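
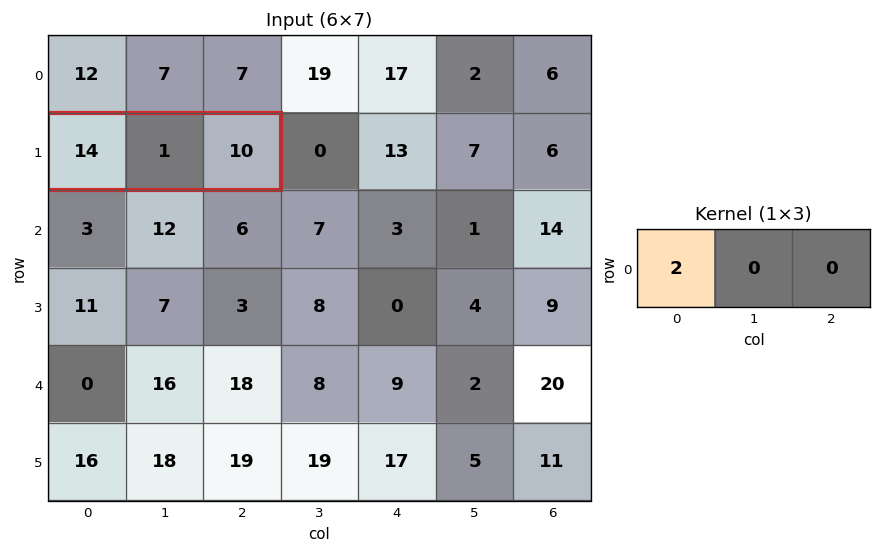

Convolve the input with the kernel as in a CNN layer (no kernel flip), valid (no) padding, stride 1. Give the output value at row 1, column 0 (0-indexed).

28

The receptive field on the input at this output position is [14 1 10]. Elementwise product with the kernel and sum: 14·2.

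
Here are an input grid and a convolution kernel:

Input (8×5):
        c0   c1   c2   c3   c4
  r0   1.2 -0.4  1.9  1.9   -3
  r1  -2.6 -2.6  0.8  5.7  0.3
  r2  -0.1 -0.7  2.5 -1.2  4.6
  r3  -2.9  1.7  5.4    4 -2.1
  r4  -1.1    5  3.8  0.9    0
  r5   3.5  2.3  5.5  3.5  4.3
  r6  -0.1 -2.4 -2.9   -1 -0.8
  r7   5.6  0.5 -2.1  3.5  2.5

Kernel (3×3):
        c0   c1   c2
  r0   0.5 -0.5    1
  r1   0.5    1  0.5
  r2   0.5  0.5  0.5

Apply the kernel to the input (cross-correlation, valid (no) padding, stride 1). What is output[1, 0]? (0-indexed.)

3.4

The receptive field on the input at this output position is [-2.6 -2.6 0.8 / -0.1 -0.7 2.5 / -2.9 1.7 5.4]. Elementwise product with the kernel and sum: -2.6·0.5 + -2.6·-0.5 + 0.8·1 + -0.1·0.5 + -0.7·1 + 2.5·0.5 + -2.9·0.5 + 1.7·0.5 + 5.4·0.5.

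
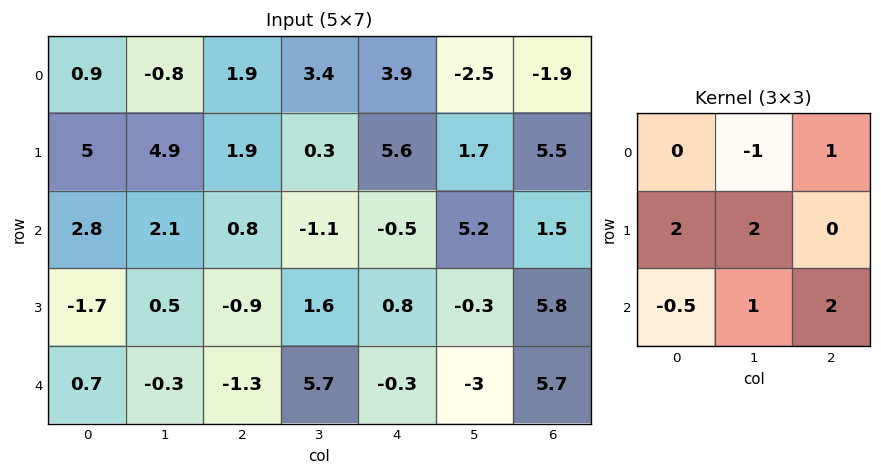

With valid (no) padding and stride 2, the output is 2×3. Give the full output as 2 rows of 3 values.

Output[0,0]: The receptive field on the input at this output position is [0.9 -0.8 1.9 / 5 4.9 1.9 / 2.8 2.1 0.8]. Elementwise product with the kernel and sum: -0.8·-1 + 1.9·1 + 5·2 + 4.9·2 + 2.8·-0.5 + 2.1·1 + 0.8·2.

24.8 2.4 23.65
-6.95 7.75 5.85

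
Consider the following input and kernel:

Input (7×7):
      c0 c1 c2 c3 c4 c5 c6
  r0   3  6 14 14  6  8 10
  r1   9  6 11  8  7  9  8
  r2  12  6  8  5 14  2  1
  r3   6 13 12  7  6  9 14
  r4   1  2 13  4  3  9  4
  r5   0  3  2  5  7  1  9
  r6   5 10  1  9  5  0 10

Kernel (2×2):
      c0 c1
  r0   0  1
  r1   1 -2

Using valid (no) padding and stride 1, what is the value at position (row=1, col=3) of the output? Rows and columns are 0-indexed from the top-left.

The receptive field on the input at this output position is [8 7 / 5 14]. Elementwise product with the kernel and sum: 7·1 + 5·1 + 14·-2.

-16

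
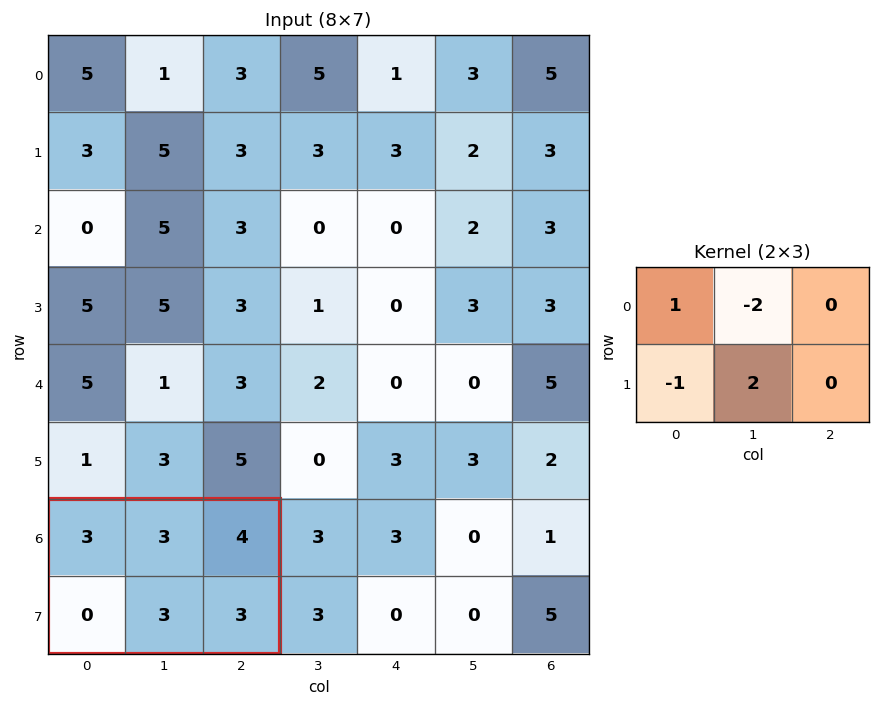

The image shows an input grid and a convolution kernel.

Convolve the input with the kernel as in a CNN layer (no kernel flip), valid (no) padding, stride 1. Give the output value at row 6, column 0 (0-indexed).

The receptive field on the input at this output position is [3 3 4 / 0 3 3]. Elementwise product with the kernel and sum: 3·1 + 3·-2 + 0·-1 + 3·2.

3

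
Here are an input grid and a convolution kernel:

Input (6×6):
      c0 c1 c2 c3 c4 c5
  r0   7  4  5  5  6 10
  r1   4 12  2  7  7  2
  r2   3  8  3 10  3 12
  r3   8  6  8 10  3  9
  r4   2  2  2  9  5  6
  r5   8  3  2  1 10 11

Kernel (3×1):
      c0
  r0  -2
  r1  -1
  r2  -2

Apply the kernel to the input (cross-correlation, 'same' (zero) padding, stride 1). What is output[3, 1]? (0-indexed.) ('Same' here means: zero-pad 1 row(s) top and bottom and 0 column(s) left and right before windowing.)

-26

The receptive field on the zero-padded input at this output position is [8 / 6 / 2]. Elementwise product with the kernel and sum: 8·-2 + 6·-1 + 2·-2.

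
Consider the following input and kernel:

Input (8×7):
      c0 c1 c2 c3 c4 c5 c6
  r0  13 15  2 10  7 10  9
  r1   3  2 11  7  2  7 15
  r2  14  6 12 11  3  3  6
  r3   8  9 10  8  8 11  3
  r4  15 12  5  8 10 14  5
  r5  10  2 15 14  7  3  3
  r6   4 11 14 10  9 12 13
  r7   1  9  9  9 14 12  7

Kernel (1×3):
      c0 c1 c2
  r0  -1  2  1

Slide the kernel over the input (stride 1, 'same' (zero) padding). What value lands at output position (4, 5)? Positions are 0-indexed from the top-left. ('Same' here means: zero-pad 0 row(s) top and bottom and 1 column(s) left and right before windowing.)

23

The receptive field on the zero-padded input at this output position is [10 14 5]. Elementwise product with the kernel and sum: 10·-1 + 14·2 + 5·1.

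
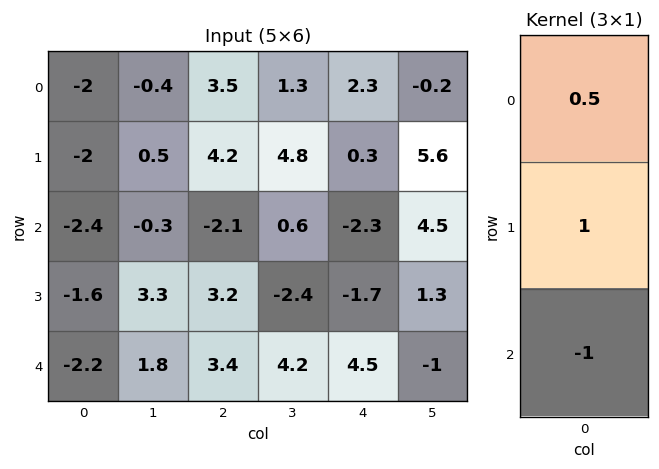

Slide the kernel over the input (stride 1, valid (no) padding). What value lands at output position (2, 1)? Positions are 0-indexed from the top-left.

The receptive field on the input at this output position is [-0.3 / 3.3 / 1.8]. Elementwise product with the kernel and sum: -0.3·0.5 + 3.3·1 + 1.8·-1.

1.35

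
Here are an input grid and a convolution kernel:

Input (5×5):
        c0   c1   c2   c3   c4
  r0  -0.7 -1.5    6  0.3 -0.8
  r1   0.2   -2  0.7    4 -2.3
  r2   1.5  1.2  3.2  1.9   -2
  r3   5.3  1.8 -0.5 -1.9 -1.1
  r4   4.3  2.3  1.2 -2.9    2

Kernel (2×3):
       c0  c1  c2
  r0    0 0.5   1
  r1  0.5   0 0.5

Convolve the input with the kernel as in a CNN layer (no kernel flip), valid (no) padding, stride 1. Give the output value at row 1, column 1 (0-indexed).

5.9

The receptive field on the input at this output position is [-2 0.7 4 / 1.2 3.2 1.9]. Elementwise product with the kernel and sum: 0.7·0.5 + 4·1 + 1.2·0.5 + 1.9·0.5.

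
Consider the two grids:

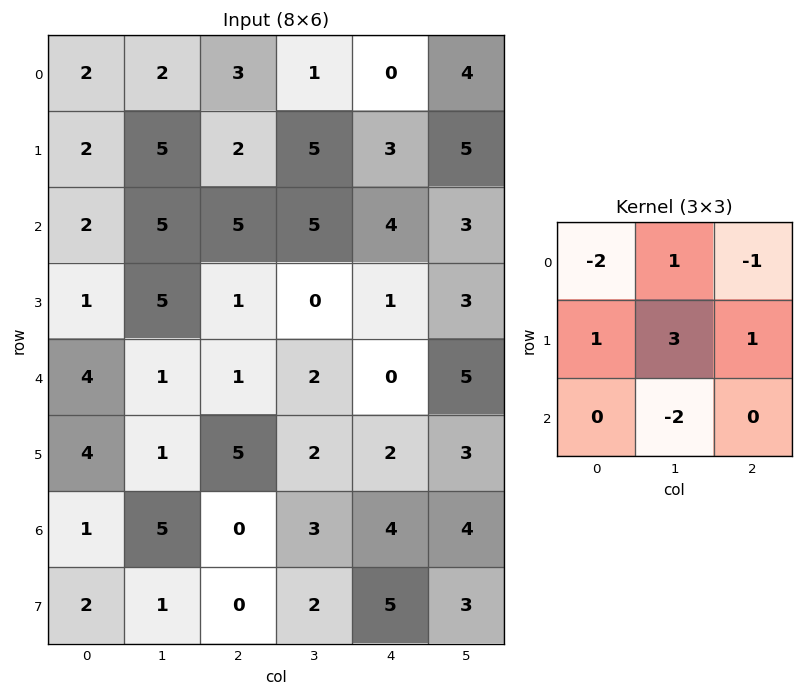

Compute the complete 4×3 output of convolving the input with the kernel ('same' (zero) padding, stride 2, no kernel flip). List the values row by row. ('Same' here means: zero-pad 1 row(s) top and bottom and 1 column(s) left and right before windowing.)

Output[0,0]: The receptive field on the zero-padded input at this output position is [0 0 0 / 0 2 2 / 0 2 5]. Elementwise product with the kernel and sum: 0·-2 + 0·1 + 0·-1 + 0·1 + 2·3 + 2·1 + 2·-2.

4 8 -1
6 10 6
1 -13 1
7 9 4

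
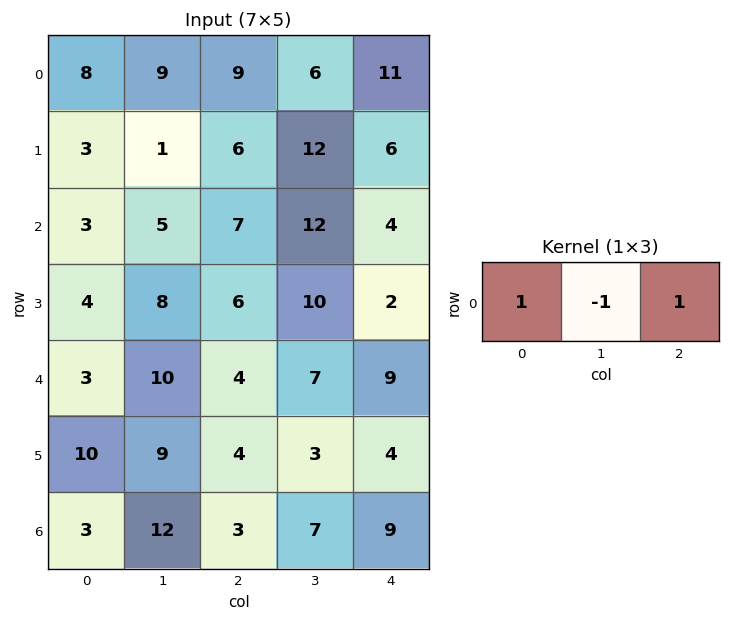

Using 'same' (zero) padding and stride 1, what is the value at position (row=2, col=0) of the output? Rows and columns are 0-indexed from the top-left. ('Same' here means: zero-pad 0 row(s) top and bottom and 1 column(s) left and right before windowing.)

The receptive field on the zero-padded input at this output position is [0 3 5]. Elementwise product with the kernel and sum: 0·1 + 3·-1 + 5·1.

2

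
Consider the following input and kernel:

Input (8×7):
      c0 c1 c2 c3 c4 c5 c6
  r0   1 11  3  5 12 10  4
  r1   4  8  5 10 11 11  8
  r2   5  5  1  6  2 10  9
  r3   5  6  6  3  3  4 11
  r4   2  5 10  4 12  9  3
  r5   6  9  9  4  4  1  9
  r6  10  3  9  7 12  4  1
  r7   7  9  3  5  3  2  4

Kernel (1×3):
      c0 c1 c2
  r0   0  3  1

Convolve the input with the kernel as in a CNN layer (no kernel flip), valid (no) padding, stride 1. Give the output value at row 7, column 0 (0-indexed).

30

The receptive field on the input at this output position is [7 9 3]. Elementwise product with the kernel and sum: 9·3 + 3·1.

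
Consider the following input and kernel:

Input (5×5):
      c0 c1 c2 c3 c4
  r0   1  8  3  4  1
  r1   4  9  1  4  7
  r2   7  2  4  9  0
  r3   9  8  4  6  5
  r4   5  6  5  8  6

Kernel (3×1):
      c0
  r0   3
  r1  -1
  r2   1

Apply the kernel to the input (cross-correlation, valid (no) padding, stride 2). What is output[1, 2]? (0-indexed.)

The receptive field on the input at this output position is [0 / 5 / 6]. Elementwise product with the kernel and sum: 0·3 + 5·-1 + 6·1.

1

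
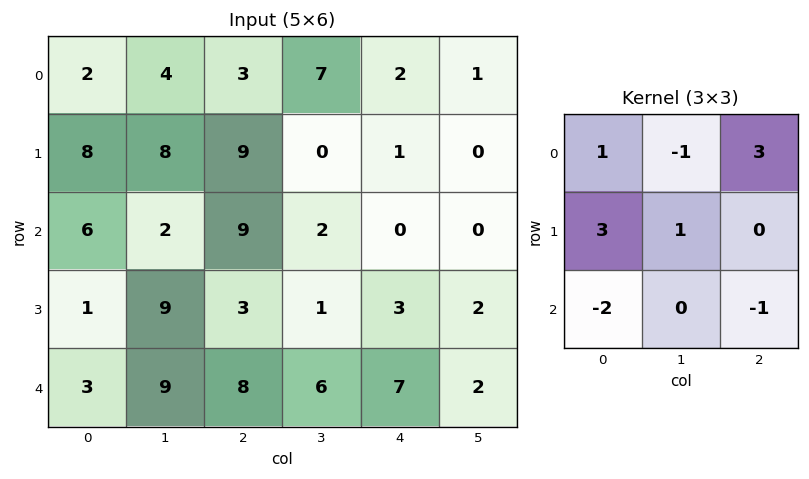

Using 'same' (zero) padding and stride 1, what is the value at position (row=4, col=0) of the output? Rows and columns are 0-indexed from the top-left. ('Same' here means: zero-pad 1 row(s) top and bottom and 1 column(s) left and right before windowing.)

The receptive field on the zero-padded input at this output position is [0 1 9 / 0 3 9 / 0 0 0]. Elementwise product with the kernel and sum: 0·1 + 1·-1 + 9·3 + 0·3 + 3·1 + 0·-2 + 0·-1.

29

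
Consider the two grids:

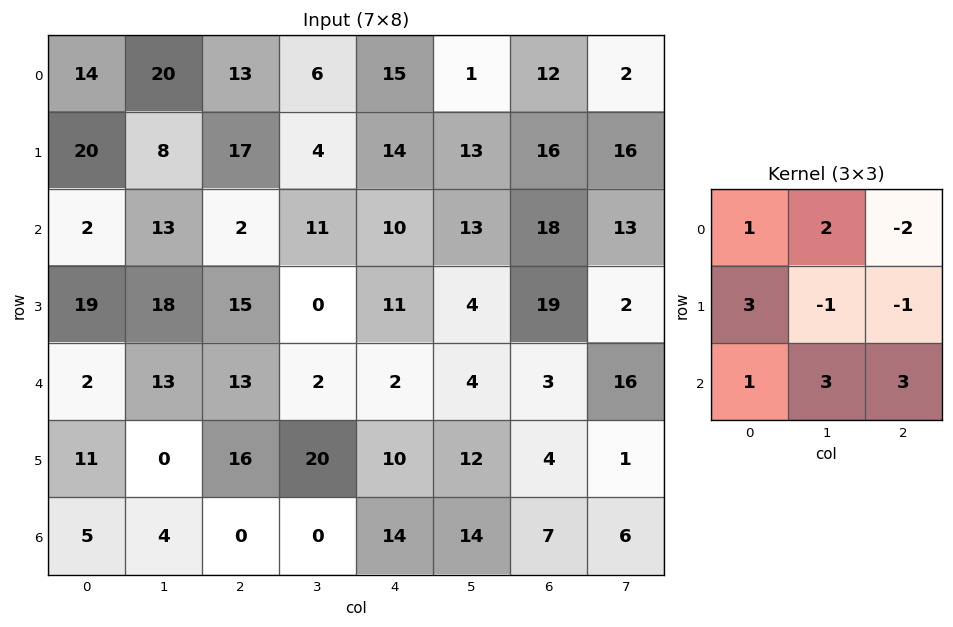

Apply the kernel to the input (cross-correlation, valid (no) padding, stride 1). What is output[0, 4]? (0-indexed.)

109

The receptive field on the input at this output position is [15 1 12 / 14 13 16 / 10 13 18]. Elementwise product with the kernel and sum: 15·1 + 1·2 + 12·-2 + 14·3 + 13·-1 + 16·-1 + 10·1 + 13·3 + 18·3.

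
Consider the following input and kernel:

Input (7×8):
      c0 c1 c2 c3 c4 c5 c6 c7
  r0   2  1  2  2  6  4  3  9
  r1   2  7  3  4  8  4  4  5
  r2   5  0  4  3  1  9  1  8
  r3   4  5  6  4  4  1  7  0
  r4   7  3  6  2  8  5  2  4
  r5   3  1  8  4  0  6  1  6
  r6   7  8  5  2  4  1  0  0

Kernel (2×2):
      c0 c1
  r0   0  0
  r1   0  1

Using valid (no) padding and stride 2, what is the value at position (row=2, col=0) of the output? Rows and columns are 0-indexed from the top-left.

The receptive field on the input at this output position is [7 3 / 3 1]. Elementwise product with the kernel and sum: 1·1.

1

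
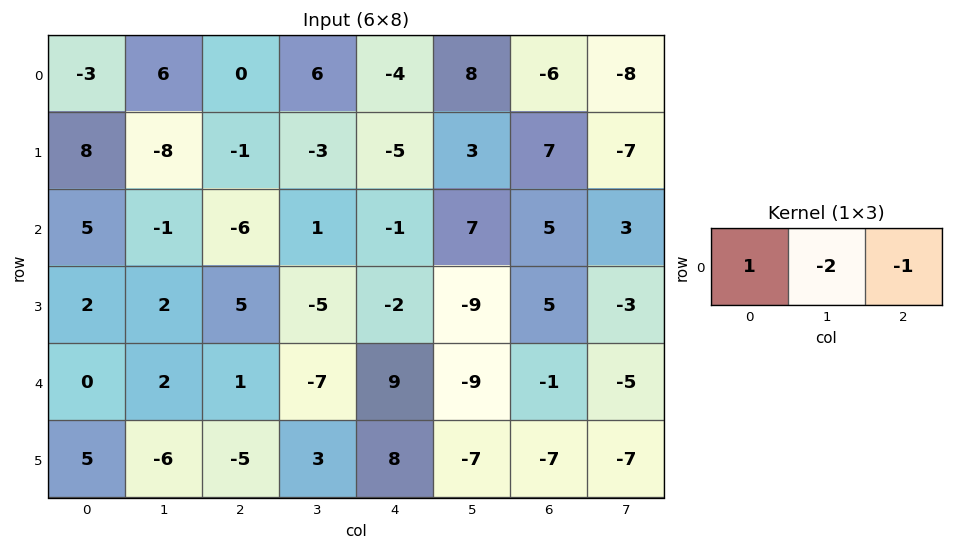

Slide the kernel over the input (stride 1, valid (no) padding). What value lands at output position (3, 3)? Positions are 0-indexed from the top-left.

The receptive field on the input at this output position is [-5 -2 -9]. Elementwise product with the kernel and sum: -5·1 + -2·-2 + -9·-1.

8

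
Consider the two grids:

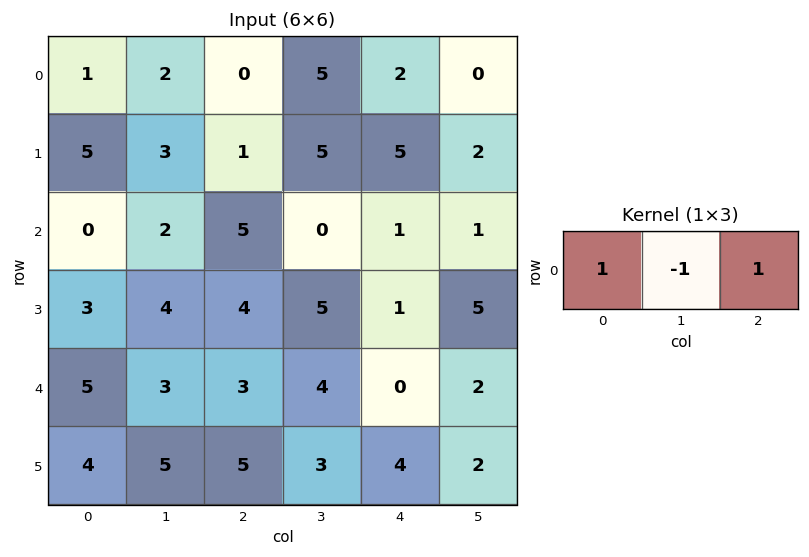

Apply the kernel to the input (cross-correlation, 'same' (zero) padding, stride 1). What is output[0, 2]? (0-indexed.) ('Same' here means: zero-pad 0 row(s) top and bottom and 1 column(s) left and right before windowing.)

The receptive field on the zero-padded input at this output position is [2 0 5]. Elementwise product with the kernel and sum: 2·1 + 0·-1 + 5·1.

7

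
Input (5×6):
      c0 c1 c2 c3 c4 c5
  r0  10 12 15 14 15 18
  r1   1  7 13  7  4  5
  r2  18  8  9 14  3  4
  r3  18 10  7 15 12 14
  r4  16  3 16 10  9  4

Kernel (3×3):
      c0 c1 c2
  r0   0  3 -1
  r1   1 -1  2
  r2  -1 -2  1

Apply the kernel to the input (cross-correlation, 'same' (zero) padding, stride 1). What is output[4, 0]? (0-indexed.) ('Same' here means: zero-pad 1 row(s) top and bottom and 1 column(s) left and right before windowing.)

The receptive field on the zero-padded input at this output position is [0 18 10 / 0 16 3 / 0 0 0]. Elementwise product with the kernel and sum: 18·3 + 10·-1 + 0·1 + 16·-1 + 3·2 + 0·-1 + 0·-2 + 0·1.

34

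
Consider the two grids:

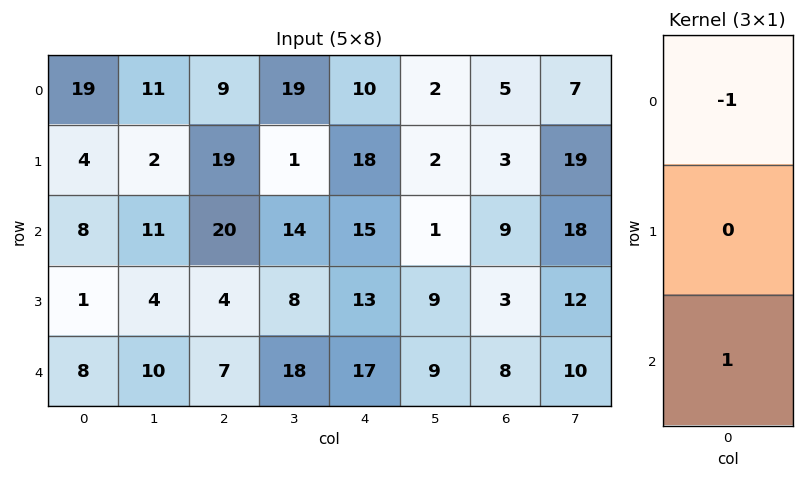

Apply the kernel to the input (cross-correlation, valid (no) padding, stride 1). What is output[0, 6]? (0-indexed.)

4

The receptive field on the input at this output position is [5 / 3 / 9]. Elementwise product with the kernel and sum: 5·-1 + 9·1.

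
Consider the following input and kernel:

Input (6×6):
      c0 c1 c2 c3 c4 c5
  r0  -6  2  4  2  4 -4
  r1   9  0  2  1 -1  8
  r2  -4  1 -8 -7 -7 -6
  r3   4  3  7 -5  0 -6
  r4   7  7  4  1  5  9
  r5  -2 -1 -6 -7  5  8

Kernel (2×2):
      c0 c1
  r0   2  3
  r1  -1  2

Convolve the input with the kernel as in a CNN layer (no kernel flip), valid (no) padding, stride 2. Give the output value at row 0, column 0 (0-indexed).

The receptive field on the input at this output position is [-6 2 / 9 0]. Elementwise product with the kernel and sum: -6·2 + 2·3 + 9·-1 + 0·2.

-15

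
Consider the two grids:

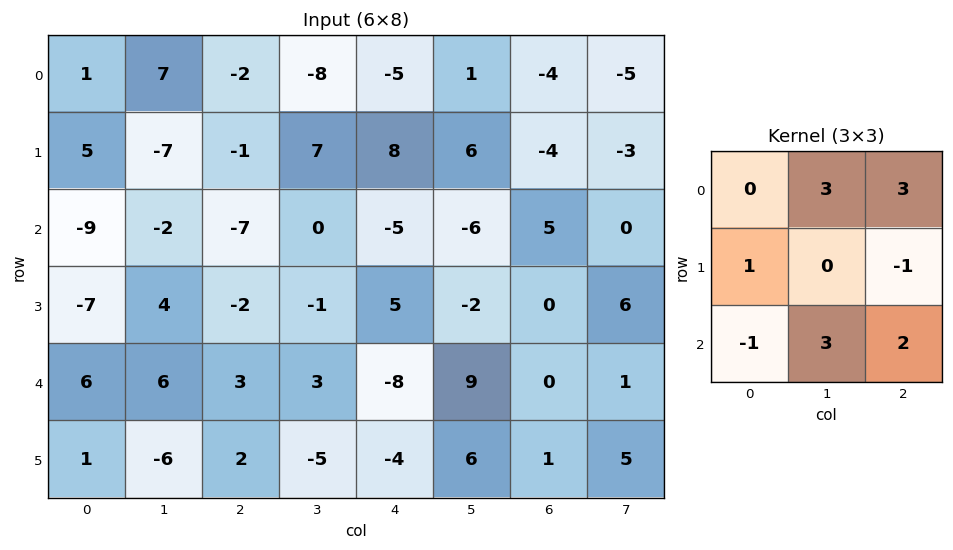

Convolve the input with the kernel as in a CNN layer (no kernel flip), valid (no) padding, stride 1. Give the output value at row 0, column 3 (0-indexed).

-38

The receptive field on the input at this output position is [-8 -5 1 / 7 8 6 / 0 -5 -6]. Elementwise product with the kernel and sum: -5·3 + 1·3 + 7·1 + 6·-1 + 0·-1 + -5·3 + -6·2.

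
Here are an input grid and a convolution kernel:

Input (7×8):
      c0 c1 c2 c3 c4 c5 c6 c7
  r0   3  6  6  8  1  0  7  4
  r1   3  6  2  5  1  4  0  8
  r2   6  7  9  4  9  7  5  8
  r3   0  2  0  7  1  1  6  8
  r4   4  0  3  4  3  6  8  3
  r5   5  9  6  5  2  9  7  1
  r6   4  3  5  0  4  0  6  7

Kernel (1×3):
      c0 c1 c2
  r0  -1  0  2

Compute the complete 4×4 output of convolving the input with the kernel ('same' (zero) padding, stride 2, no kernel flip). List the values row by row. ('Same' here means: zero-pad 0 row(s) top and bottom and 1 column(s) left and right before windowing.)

Output[0,0]: The receptive field on the zero-padded input at this output position is [0 3 6]. Elementwise product with the kernel and sum: 0·-1 + 6·2.

12 10 -8 8
14 1 10 9
0 8 8 0
6 -3 0 14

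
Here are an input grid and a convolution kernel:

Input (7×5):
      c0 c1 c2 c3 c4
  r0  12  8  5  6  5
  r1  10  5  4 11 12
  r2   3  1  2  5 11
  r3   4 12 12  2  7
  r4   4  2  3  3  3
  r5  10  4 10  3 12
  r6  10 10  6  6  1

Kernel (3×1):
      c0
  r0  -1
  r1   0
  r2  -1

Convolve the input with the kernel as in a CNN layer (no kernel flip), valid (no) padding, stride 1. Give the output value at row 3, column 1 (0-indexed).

The receptive field on the input at this output position is [12 / 2 / 4]. Elementwise product with the kernel and sum: 12·-1 + 4·-1.

-16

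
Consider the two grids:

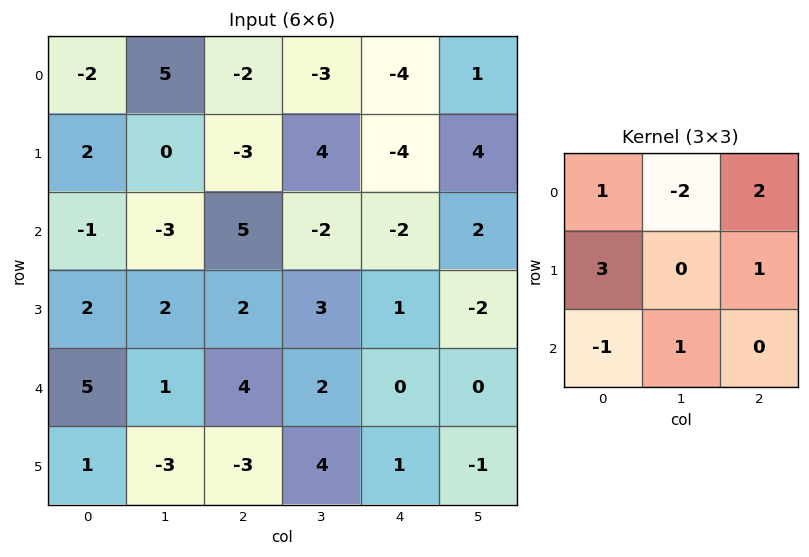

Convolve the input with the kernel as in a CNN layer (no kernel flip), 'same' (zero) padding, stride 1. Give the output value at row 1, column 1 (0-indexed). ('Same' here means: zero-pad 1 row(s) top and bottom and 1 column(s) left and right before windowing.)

The receptive field on the zero-padded input at this output position is [-2 5 -2 / 2 0 -3 / -1 -3 5]. Elementwise product with the kernel and sum: -2·1 + 5·-2 + -2·2 + 2·3 + -3·1 + -1·-1 + -3·1.

-15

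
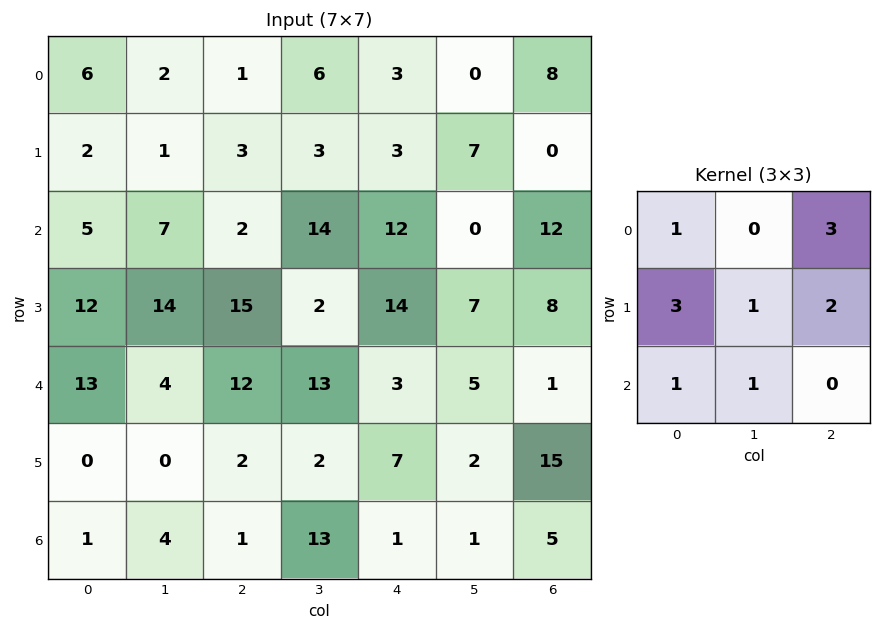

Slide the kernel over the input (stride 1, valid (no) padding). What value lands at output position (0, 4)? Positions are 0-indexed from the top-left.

55

The receptive field on the input at this output position is [3 0 8 / 3 7 0 / 12 0 12]. Elementwise product with the kernel and sum: 3·1 + 8·3 + 3·3 + 7·1 + 0·2 + 12·1 + 0·1.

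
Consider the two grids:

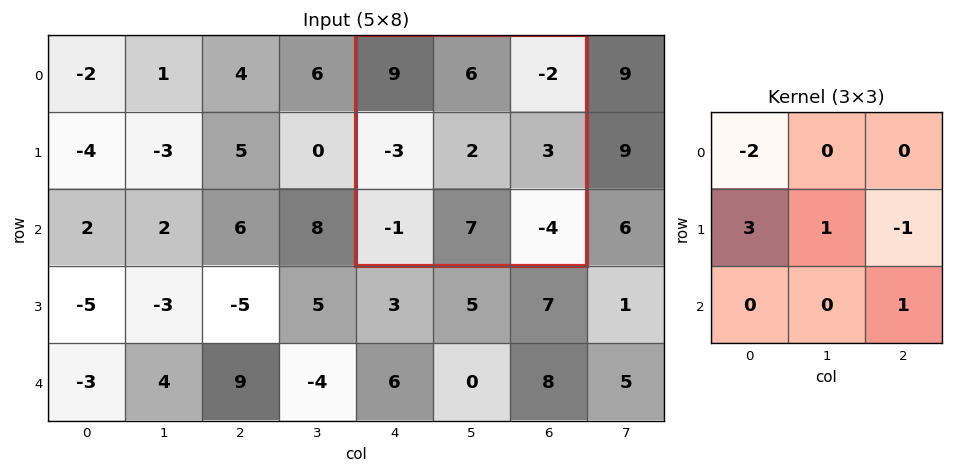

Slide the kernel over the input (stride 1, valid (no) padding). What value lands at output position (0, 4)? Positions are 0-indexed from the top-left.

-32

The receptive field on the input at this output position is [9 6 -2 / -3 2 3 / -1 7 -4]. Elementwise product with the kernel and sum: 9·-2 + -3·3 + 2·1 + 3·-1 + -4·1.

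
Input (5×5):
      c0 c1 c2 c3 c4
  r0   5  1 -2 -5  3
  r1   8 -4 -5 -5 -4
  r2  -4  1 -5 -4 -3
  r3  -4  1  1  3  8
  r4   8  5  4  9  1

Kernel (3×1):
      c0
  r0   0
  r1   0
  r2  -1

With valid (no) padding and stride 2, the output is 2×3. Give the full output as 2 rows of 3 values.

4 5 3
-8 -4 -1

Output[0,0]: The receptive field on the input at this output position is [5 / 8 / -4]. Elementwise product with the kernel and sum: -4·-1.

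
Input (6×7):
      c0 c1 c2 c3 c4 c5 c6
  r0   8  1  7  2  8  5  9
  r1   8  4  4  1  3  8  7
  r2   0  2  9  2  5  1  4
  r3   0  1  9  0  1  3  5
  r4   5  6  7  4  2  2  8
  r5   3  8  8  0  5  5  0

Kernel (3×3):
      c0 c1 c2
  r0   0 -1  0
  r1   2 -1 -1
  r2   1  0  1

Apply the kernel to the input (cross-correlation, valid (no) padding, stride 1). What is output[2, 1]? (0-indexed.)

-6

The receptive field on the input at this output position is [2 9 2 / 1 9 0 / 6 7 4]. Elementwise product with the kernel and sum: 9·-1 + 1·2 + 9·-1 + 0·-1 + 6·1 + 4·1.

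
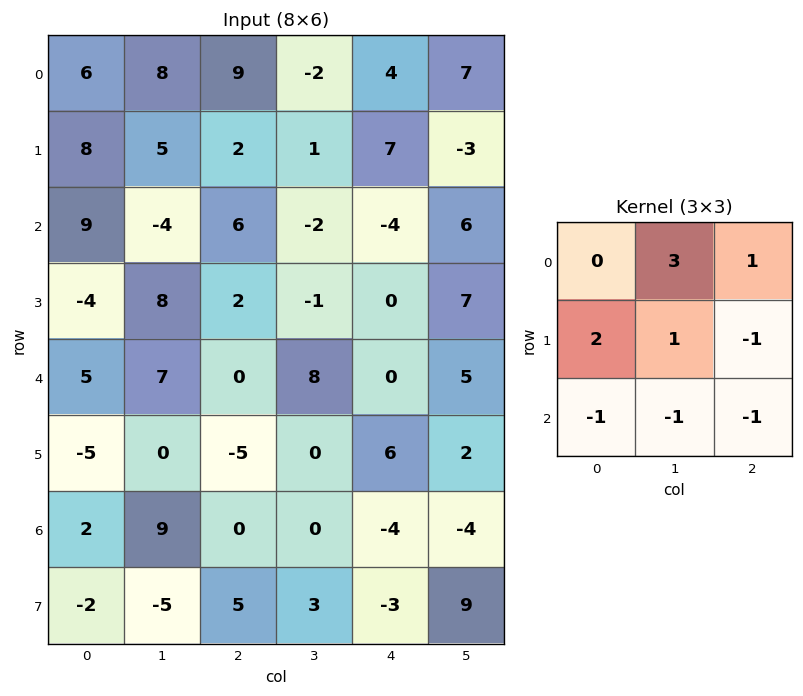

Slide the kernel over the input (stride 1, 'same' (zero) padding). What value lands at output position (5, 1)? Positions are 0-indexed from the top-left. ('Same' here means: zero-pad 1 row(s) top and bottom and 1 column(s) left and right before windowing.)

5

The receptive field on the zero-padded input at this output position is [5 7 0 / -5 0 -5 / 2 9 0]. Elementwise product with the kernel and sum: 7·3 + 0·1 + -5·2 + 0·1 + -5·-1 + 2·-1 + 9·-1 + 0·-1.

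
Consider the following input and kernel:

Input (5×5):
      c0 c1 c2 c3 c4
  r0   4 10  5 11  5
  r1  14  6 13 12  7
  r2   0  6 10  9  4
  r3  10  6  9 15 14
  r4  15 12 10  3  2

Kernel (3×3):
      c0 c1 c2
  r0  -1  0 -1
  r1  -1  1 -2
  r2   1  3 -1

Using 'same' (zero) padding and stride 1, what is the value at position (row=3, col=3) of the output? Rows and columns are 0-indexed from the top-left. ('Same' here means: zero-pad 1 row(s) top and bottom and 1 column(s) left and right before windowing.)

The receptive field on the zero-padded input at this output position is [10 9 4 / 9 15 14 / 10 3 2]. Elementwise product with the kernel and sum: 10·-1 + 4·-1 + 9·-1 + 15·1 + 14·-2 + 10·1 + 3·3 + 2·-1.

-19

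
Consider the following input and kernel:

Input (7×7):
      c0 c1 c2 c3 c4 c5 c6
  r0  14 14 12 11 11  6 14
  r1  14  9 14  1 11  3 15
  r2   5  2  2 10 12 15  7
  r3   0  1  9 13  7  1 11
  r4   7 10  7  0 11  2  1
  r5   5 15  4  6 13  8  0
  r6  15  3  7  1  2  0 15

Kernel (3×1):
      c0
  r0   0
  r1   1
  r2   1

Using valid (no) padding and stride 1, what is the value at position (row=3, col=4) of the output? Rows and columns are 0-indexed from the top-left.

24

The receptive field on the input at this output position is [7 / 11 / 13]. Elementwise product with the kernel and sum: 11·1 + 13·1.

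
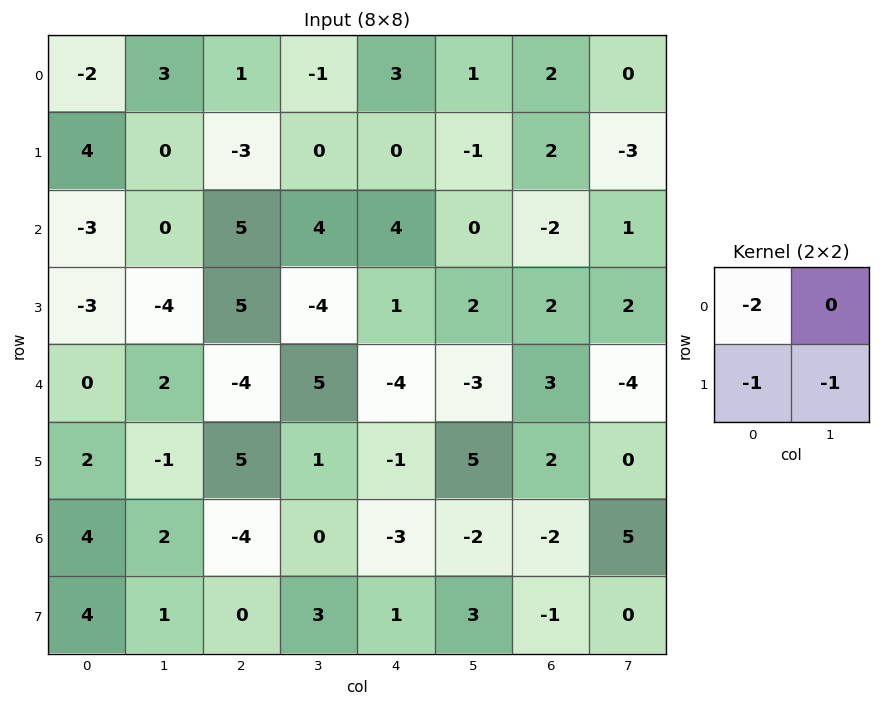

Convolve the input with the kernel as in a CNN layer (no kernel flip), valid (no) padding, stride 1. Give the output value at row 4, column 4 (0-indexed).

The receptive field on the input at this output position is [-4 -3 / -1 5]. Elementwise product with the kernel and sum: -4·-2 + -1·-1 + 5·-1.

4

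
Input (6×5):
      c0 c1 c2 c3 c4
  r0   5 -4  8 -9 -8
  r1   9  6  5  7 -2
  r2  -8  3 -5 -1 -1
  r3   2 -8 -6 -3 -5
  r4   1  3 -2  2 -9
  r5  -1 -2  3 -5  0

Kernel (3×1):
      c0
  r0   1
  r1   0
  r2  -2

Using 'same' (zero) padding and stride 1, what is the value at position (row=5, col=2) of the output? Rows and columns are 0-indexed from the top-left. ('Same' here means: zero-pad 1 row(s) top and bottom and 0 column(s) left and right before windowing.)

-2

The receptive field on the zero-padded input at this output position is [-2 / 3 / 0]. Elementwise product with the kernel and sum: -2·1 + 0·-2.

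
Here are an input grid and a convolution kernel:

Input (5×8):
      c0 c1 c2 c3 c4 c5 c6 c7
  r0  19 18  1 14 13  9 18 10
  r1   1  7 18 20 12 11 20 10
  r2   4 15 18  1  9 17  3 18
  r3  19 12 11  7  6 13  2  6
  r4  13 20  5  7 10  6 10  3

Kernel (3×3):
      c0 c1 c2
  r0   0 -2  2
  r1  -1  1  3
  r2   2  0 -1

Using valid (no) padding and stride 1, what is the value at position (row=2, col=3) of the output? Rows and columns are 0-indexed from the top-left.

The receptive field on the input at this output position is [1 9 17 / 7 6 13 / 7 10 6]. Elementwise product with the kernel and sum: 9·-2 + 17·2 + 7·-1 + 6·1 + 13·3 + 7·2 + 6·-1.

62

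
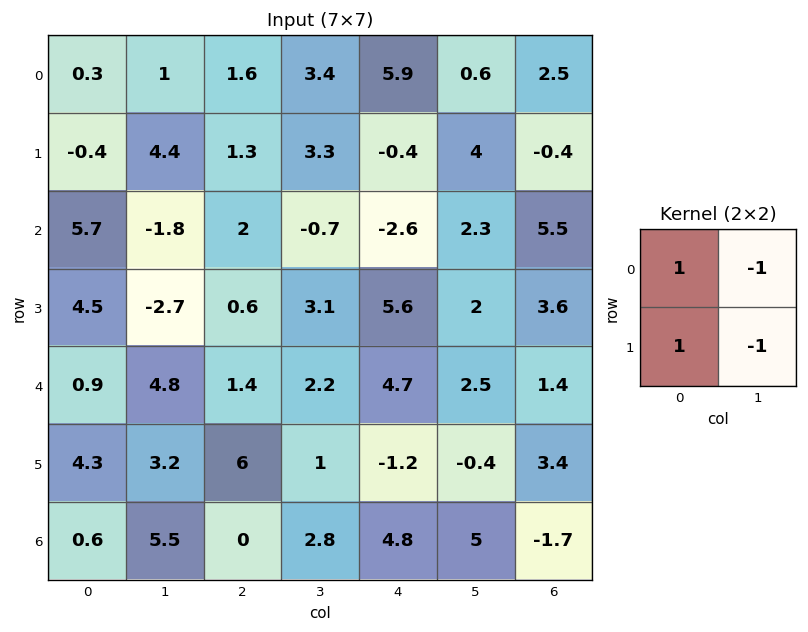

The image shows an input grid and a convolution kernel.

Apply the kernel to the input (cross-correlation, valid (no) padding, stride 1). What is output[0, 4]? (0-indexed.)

The receptive field on the input at this output position is [5.9 0.6 / -0.4 4]. Elementwise product with the kernel and sum: 5.9·1 + 0.6·-1 + -0.4·1 + 4·-1.

0.9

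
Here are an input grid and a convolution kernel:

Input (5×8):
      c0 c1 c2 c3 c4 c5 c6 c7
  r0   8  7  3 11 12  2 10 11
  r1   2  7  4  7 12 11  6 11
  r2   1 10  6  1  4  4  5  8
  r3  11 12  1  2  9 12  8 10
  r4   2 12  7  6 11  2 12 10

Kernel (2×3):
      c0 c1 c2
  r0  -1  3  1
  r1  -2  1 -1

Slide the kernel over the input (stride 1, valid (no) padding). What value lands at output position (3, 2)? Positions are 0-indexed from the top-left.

The receptive field on the input at this output position is [1 2 9 / 7 6 11]. Elementwise product with the kernel and sum: 1·-1 + 2·3 + 9·1 + 7·-2 + 6·1 + 11·-1.

-5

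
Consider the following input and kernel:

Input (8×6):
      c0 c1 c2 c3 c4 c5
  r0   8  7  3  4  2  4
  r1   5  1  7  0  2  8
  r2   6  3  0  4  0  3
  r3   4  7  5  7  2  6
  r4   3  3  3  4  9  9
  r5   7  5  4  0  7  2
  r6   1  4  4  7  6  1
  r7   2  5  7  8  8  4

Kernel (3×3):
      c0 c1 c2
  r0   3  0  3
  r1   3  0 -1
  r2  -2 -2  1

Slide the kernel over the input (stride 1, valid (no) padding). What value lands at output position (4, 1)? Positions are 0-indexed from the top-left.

The receptive field on the input at this output position is [3 3 4 / 5 4 0 / 4 4 7]. Elementwise product with the kernel and sum: 3·3 + 4·3 + 5·3 + 0·-1 + 4·-2 + 4·-2 + 7·1.

27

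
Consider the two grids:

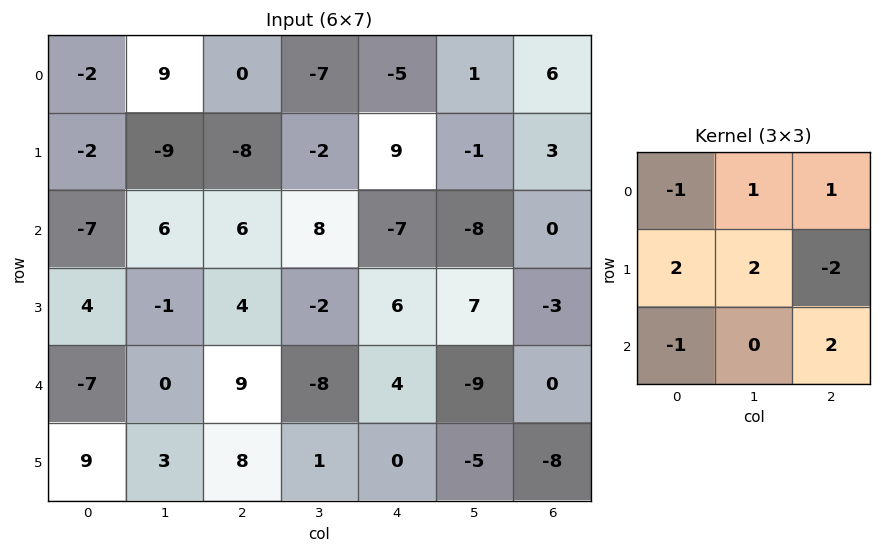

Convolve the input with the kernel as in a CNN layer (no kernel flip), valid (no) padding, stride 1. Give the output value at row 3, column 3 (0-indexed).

The receptive field on the input at this output position is [-2 6 7 / -8 4 -9 / 1 0 -5]. Elementwise product with the kernel and sum: -2·-1 + 6·1 + 7·1 + -8·2 + 4·2 + -9·-2 + 1·-1 + -5·2.

14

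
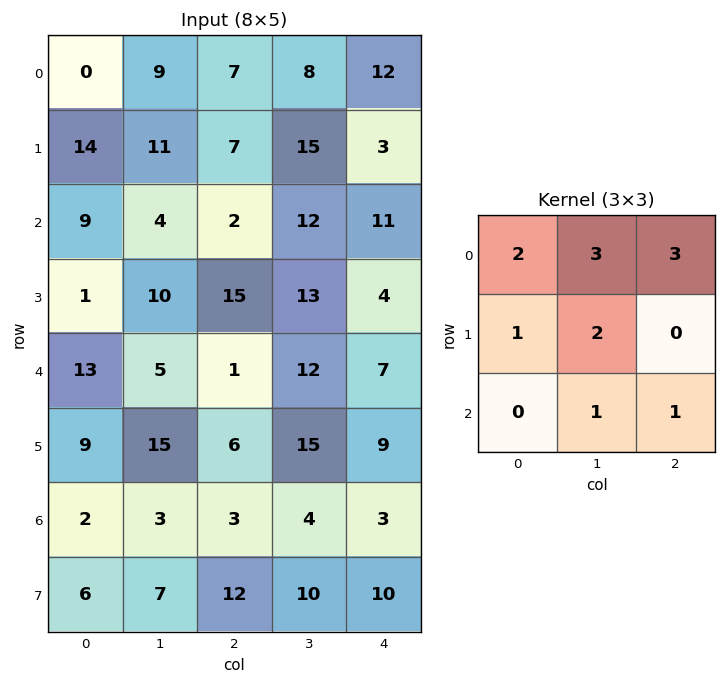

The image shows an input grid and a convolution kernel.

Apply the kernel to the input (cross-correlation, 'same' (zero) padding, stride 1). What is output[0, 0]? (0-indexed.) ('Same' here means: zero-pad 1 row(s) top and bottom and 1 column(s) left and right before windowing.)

The receptive field on the zero-padded input at this output position is [0 0 0 / 0 0 9 / 0 14 11]. Elementwise product with the kernel and sum: 0·2 + 0·3 + 0·3 + 0·1 + 0·2 + 14·1 + 11·1.

25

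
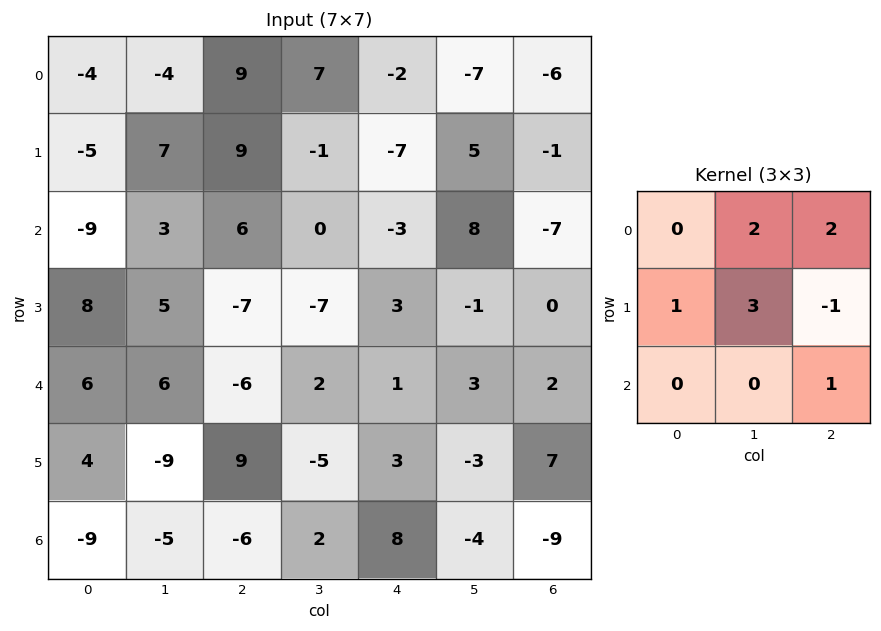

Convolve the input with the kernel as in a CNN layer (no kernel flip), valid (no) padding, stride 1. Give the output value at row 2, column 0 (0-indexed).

42

The receptive field on the input at this output position is [-9 3 6 / 8 5 -7 / 6 6 -6]. Elementwise product with the kernel and sum: 3·2 + 6·2 + 8·1 + 5·3 + -7·-1 + -6·1.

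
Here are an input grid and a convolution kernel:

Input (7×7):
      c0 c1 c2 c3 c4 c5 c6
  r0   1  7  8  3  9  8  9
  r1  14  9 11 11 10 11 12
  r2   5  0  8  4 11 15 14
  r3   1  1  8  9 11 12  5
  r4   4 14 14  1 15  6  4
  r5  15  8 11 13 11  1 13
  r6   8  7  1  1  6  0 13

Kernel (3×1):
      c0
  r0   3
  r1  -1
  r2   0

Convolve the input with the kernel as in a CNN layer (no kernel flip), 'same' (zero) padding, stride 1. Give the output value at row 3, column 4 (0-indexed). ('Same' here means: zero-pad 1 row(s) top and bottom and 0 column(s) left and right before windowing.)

The receptive field on the zero-padded input at this output position is [11 / 11 / 15]. Elementwise product with the kernel and sum: 11·3 + 11·-1.

22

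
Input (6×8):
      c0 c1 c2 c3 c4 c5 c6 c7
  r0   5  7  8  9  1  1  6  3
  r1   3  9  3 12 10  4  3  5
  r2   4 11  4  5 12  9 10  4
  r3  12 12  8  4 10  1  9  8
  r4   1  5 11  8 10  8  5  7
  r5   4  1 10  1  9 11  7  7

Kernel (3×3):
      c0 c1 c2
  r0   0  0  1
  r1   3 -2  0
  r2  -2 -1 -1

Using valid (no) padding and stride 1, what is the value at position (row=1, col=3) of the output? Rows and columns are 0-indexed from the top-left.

-24

The receptive field on the input at this output position is [12 10 4 / 5 12 9 / 4 10 1]. Elementwise product with the kernel and sum: 4·1 + 5·3 + 12·-2 + 4·-2 + 10·-1 + 1·-1.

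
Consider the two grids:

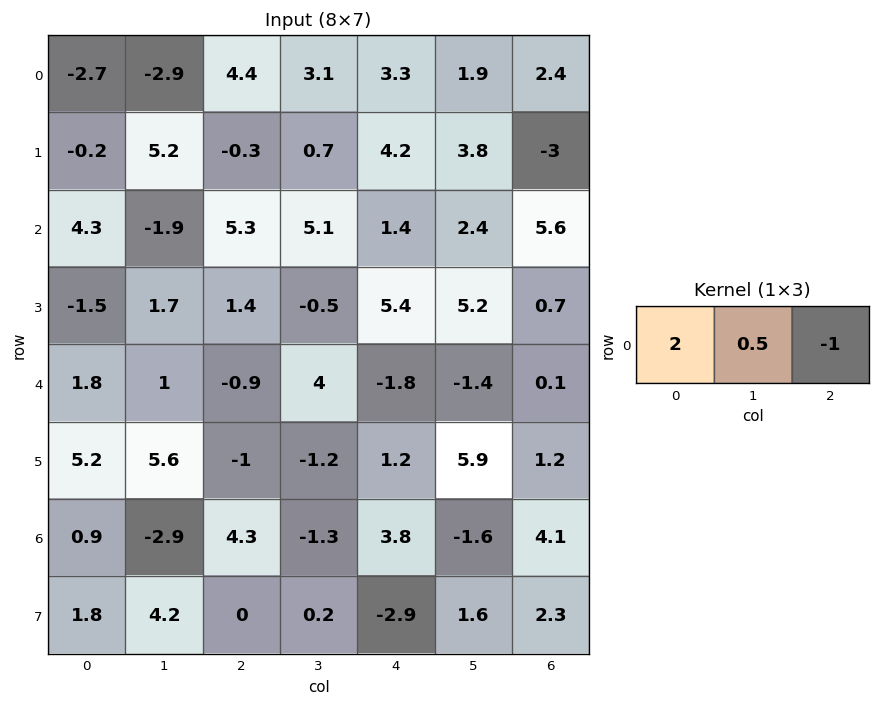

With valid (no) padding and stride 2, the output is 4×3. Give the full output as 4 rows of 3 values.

Output[0,0]: The receptive field on the input at this output position is [-2.7 -2.9 4.4]. Elementwise product with the kernel and sum: -2.7·2 + -2.9·0.5 + 4.4·-1.
Output[0,1]: The receptive field on the input at this output position is [4.4 3.1 3.3]. Elementwise product with the kernel and sum: 4.4·2 + 3.1·0.5 + 3.3·-1.

-11.25 7.05 5.15
2.35 11.75 -1.6
5 2 -4.4
-3.95 4.15 2.7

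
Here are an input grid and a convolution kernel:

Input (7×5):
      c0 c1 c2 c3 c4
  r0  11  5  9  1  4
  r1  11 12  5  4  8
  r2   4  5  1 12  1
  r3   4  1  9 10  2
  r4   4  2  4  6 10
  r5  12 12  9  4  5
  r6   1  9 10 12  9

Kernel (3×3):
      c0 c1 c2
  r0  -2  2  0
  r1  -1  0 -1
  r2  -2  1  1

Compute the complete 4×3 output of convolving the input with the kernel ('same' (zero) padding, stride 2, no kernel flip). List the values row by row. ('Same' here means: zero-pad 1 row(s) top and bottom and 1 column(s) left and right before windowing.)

Output[0,0]: The receptive field on the zero-padded input at this output position is [0 0 0 / 0 11 5 / 0 11 12]. Elementwise product with the kernel and sum: 0·-2 + 0·2 + 0·-1 + 5·-1 + 0·-2 + 11·1 + 12·1.
Output[0,1]: The receptive field on the zero-padded input at this output position is [0 0 0 / 5 9 1 / 12 5 4]. Elementwise product with the kernel and sum: 0·-2 + 0·2 + 5·-1 + 1·-1 + 12·-2 + 5·1 + 4·1.

18 -21 -1
22 -14 -22
30 -3 -25
15 -27 -10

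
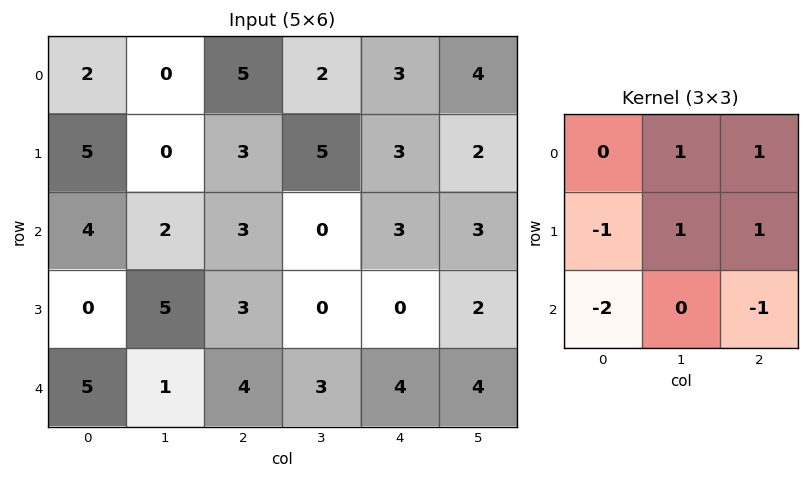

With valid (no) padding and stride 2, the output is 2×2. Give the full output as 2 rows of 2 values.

-8 1
-1 -12

Output[0,0]: The receptive field on the input at this output position is [2 0 5 / 5 0 3 / 4 2 3]. Elementwise product with the kernel and sum: 0·1 + 5·1 + 5·-1 + 0·1 + 3·1 + 4·-2 + 3·-1.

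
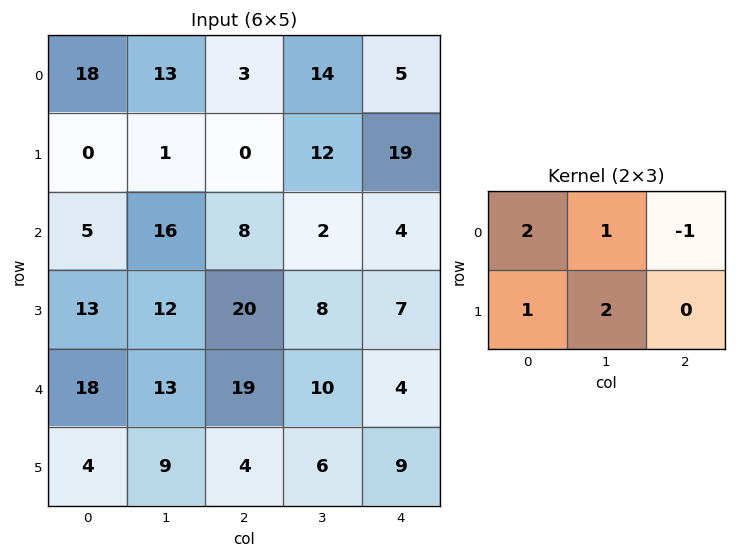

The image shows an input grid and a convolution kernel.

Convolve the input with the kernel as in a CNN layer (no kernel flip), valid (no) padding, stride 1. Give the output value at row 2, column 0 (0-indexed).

The receptive field on the input at this output position is [5 16 8 / 13 12 20]. Elementwise product with the kernel and sum: 5·2 + 16·1 + 8·-1 + 13·1 + 12·2.

55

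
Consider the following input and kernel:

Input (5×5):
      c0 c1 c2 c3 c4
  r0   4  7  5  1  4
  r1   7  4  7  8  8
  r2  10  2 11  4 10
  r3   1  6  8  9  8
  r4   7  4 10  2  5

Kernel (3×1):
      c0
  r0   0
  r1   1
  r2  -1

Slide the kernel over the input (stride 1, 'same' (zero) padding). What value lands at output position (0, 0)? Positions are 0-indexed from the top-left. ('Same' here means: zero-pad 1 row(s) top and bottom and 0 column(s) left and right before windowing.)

-3

The receptive field on the zero-padded input at this output position is [0 / 4 / 7]. Elementwise product with the kernel and sum: 4·1 + 7·-1.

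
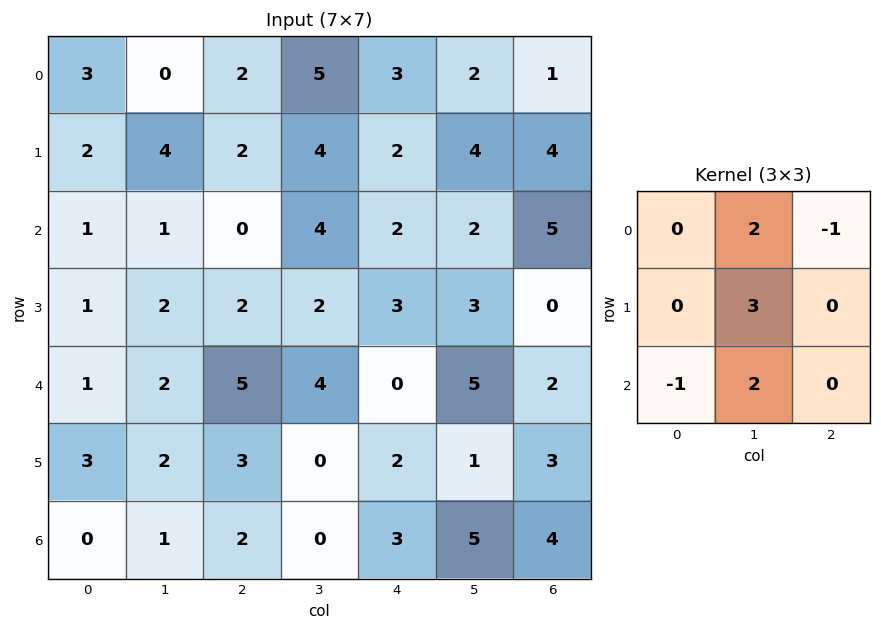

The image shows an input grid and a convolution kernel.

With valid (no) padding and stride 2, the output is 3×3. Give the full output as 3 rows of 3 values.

Output[0,0]: The receptive field on the input at this output position is [3 0 2 / 2 4 2 / 1 1 0]. Elementwise product with the kernel and sum: 0·2 + 2·-1 + 4·3 + 1·-1 + 1·2.

11 27 17
11 15 18
7 6 18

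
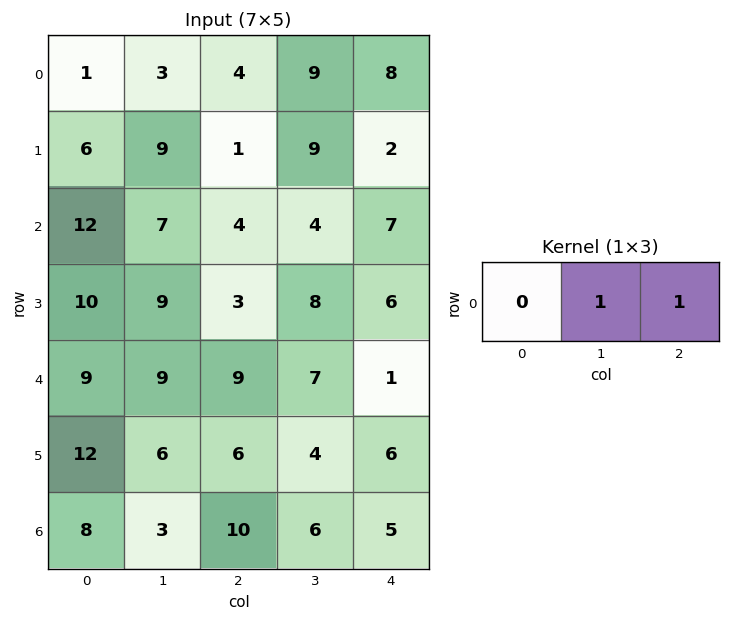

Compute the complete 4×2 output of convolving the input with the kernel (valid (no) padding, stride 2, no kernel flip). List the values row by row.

Output[0,0]: The receptive field on the input at this output position is [1 3 4]. Elementwise product with the kernel and sum: 3·1 + 4·1.
Output[0,1]: The receptive field on the input at this output position is [4 9 8]. Elementwise product with the kernel and sum: 9·1 + 8·1.

7 17
11 11
18 8
13 11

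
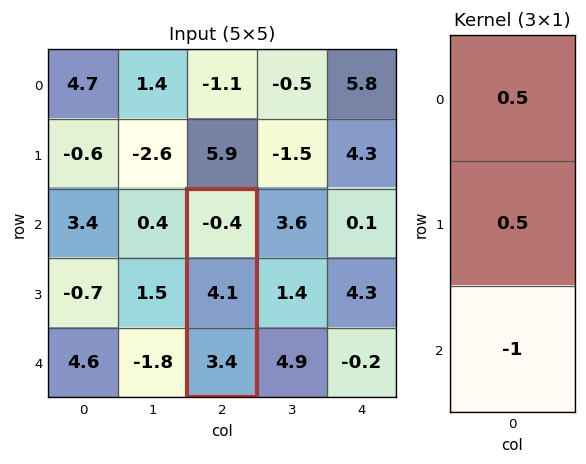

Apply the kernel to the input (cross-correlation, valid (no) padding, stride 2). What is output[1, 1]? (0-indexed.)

The receptive field on the input at this output position is [-0.4 / 4.1 / 3.4]. Elementwise product with the kernel and sum: -0.4·0.5 + 4.1·0.5 + 3.4·-1.

-1.55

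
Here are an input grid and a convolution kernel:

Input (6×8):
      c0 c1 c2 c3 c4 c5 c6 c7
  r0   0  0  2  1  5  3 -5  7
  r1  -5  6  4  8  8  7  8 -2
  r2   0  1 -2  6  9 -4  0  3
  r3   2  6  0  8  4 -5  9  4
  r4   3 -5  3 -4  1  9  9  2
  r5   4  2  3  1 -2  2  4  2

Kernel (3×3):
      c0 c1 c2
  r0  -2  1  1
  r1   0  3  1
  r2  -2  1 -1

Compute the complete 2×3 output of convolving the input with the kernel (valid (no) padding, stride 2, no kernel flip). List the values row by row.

Output[0,0]: The receptive field on the input at this output position is [0 0 2 / -5 6 4 / 0 1 -2]. Elementwise product with the kernel and sum: 0·-2 + 0·1 + 2·1 + 6·3 + 4·1 + 0·-2 + 1·1 + -2·-1.
Output[0,1]: The receptive field on the input at this output position is [2 1 5 / 4 8 8 / -2 6 9]. Elementwise product with the kernel and sum: 2·-2 + 1·1 + 5·1 + 8·3 + 8·1 + -2·-2 + 6·1 + 9·-1.

27 35 -5
3 36 -30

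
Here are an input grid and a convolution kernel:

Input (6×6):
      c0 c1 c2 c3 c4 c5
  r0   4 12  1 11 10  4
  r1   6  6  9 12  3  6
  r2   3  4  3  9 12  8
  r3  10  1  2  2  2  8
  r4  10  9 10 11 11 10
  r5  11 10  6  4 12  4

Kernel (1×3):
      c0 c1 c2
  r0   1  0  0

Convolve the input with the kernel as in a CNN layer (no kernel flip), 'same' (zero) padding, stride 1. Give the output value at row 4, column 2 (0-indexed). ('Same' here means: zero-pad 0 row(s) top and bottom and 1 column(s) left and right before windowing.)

9

The receptive field on the zero-padded input at this output position is [9 10 11]. Elementwise product with the kernel and sum: 9·1.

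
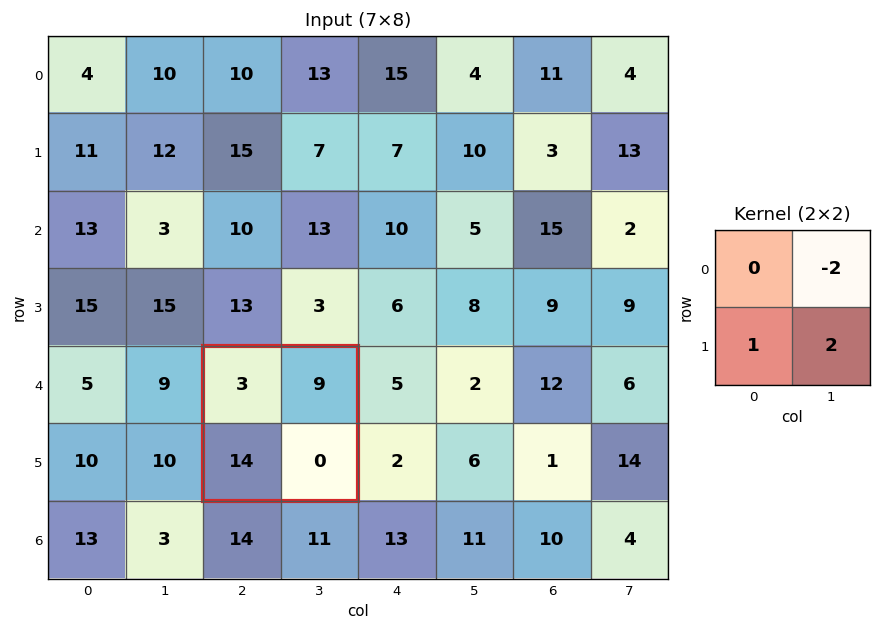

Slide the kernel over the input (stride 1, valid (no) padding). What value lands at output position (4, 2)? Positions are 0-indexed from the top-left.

-4

The receptive field on the input at this output position is [3 9 / 14 0]. Elementwise product with the kernel and sum: 9·-2 + 14·1 + 0·2.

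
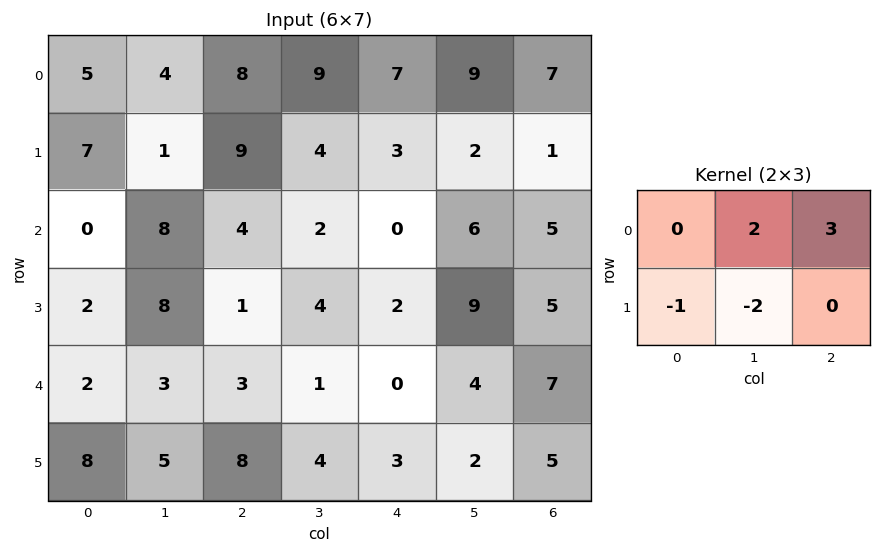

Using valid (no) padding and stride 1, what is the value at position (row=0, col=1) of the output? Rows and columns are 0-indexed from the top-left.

24

The receptive field on the input at this output position is [4 8 9 / 1 9 4]. Elementwise product with the kernel and sum: 8·2 + 9·3 + 1·-1 + 9·-2.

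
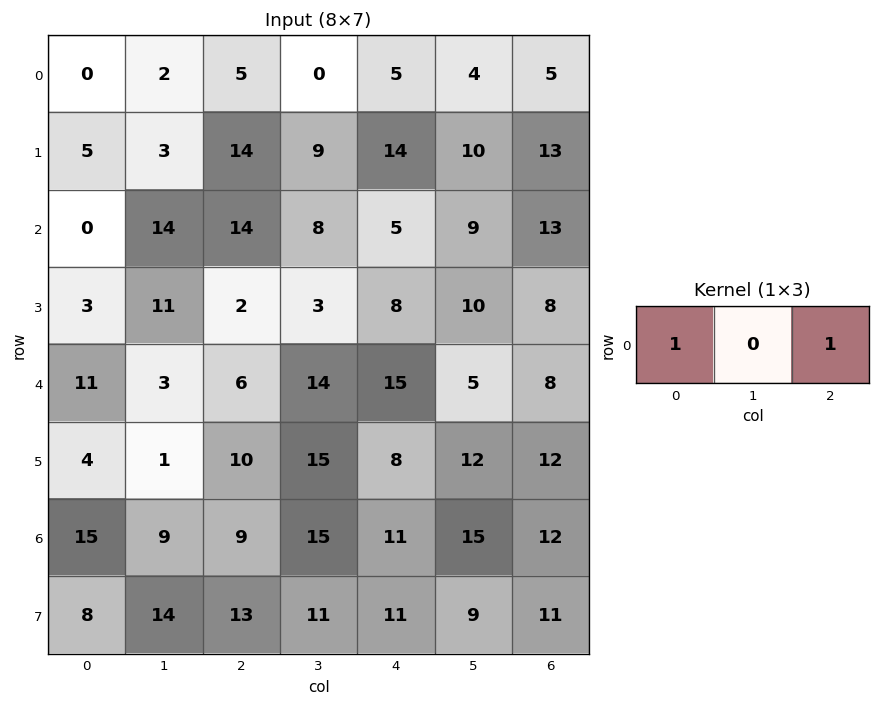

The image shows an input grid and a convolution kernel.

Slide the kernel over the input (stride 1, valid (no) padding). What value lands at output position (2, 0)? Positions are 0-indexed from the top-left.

The receptive field on the input at this output position is [0 14 14]. Elementwise product with the kernel and sum: 0·1 + 14·1.

14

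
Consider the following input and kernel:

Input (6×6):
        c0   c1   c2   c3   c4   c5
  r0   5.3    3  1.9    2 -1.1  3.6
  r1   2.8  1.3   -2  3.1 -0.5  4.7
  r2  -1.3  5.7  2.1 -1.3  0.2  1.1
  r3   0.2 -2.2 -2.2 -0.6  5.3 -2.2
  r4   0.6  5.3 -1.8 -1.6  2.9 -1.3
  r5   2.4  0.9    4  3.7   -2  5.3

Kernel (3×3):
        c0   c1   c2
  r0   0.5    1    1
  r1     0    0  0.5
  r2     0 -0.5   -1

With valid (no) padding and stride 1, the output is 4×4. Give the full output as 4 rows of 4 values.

1.6 7.2 2.05 4.65
5.05 2.8 -3.3 5.85
5.2 5.85 0.5 -0.6
-9.65 -10.4 5.2 -2.15

Output[0,0]: The receptive field on the input at this output position is [5.3 3 1.9 / 2.8 1.3 -2 / -1.3 5.7 2.1]. Elementwise product with the kernel and sum: 5.3·0.5 + 3·1 + 1.9·1 + -2·0.5 + 5.7·-0.5 + 2.1·-1.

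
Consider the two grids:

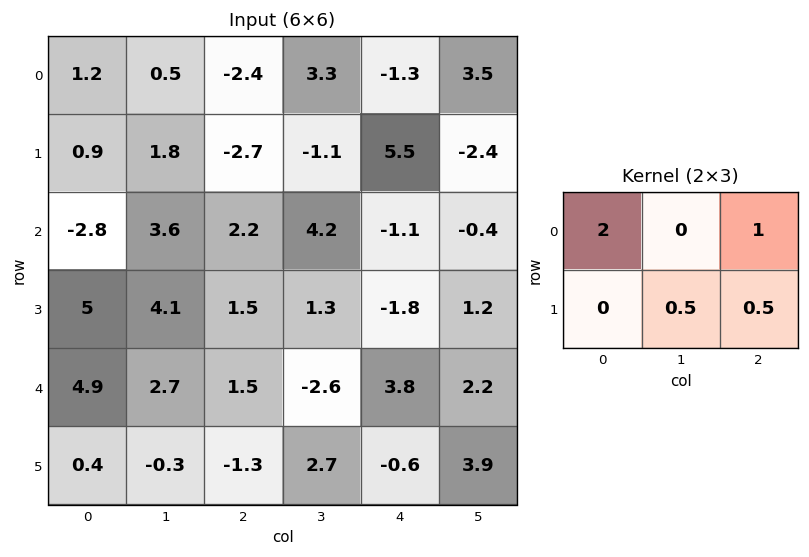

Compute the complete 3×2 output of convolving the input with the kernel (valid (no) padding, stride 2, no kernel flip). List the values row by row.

Output[0,0]: The receptive field on the input at this output position is [1.2 0.5 -2.4 / 0.9 1.8 -2.7]. Elementwise product with the kernel and sum: 1.2·2 + -2.4·1 + 1.8·0.5 + -2.7·0.5.
Output[0,1]: The receptive field on the input at this output position is [-2.4 3.3 -1.3 / -2.7 -1.1 5.5]. Elementwise product with the kernel and sum: -2.4·2 + -1.3·1 + -1.1·0.5 + 5.5·0.5.

-0.45 -3.9
-0.6 3.05
10.5 7.85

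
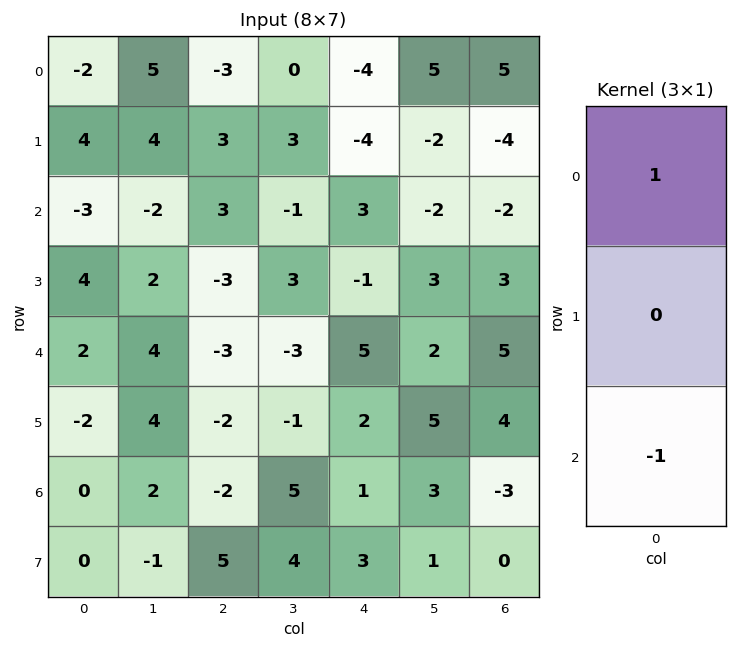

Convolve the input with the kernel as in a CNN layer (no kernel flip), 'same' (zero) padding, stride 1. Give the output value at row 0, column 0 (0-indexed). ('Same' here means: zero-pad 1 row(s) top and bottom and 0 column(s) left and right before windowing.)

-4

The receptive field on the zero-padded input at this output position is [0 / -2 / 4]. Elementwise product with the kernel and sum: 0·1 + 4·-1.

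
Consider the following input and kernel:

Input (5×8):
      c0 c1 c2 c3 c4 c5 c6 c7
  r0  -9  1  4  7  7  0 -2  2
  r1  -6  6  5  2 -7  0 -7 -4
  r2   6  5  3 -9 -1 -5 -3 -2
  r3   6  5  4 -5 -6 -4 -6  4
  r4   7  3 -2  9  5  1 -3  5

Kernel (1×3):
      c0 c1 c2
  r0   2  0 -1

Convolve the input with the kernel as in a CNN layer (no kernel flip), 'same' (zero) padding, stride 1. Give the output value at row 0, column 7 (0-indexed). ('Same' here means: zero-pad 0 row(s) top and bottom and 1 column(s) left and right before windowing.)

The receptive field on the zero-padded input at this output position is [-2 2 0]. Elementwise product with the kernel and sum: -2·2 + 0·-1.

-4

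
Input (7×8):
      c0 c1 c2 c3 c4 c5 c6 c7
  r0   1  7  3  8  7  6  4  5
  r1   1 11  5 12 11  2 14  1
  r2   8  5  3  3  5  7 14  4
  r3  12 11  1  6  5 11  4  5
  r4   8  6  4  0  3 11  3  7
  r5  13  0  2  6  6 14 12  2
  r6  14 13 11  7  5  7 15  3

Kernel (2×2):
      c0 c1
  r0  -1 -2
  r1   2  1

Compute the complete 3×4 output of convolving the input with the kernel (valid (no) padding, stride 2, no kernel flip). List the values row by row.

-2 3 5 15
17 -1 2 -9
6 6 1 9

Output[0,0]: The receptive field on the input at this output position is [1 7 / 1 11]. Elementwise product with the kernel and sum: 1·-1 + 7·-2 + 1·2 + 11·1.
Output[0,1]: The receptive field on the input at this output position is [3 8 / 5 12]. Elementwise product with the kernel and sum: 3·-1 + 8·-2 + 5·2 + 12·1.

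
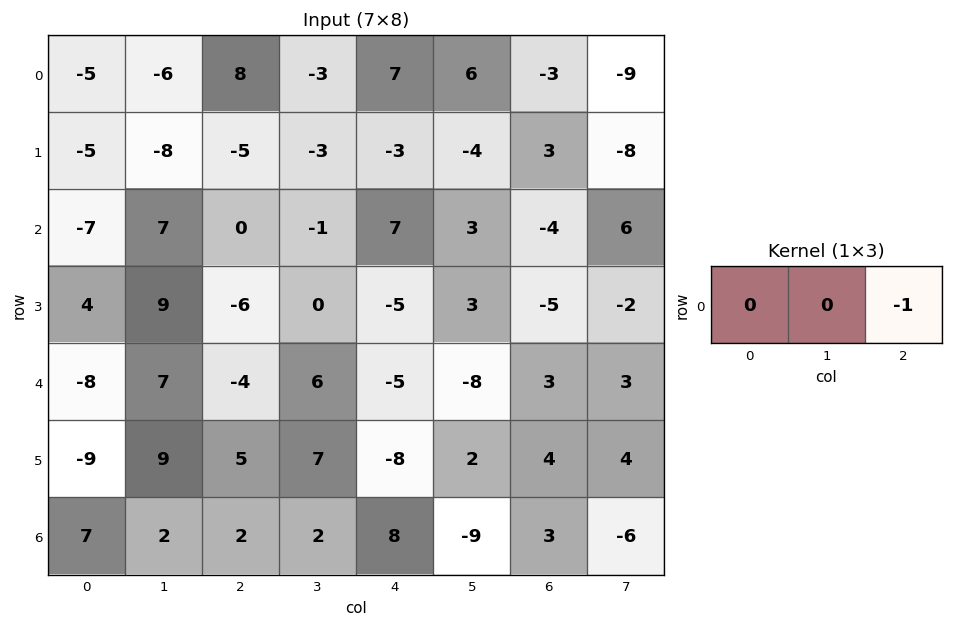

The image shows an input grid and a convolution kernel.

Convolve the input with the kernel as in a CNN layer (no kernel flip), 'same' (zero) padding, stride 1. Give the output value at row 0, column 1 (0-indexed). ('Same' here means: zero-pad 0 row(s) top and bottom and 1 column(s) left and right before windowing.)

The receptive field on the zero-padded input at this output position is [-5 -6 8]. Elementwise product with the kernel and sum: 8·-1.

-8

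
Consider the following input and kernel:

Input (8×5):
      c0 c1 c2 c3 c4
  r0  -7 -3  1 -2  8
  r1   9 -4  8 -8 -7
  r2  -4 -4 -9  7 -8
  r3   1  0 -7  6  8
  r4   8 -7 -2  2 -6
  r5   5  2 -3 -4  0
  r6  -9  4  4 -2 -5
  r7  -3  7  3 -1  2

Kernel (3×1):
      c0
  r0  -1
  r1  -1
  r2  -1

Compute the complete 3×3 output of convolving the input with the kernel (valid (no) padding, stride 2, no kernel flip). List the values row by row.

Output[0,0]: The receptive field on the input at this output position is [-7 / 9 / -4]. Elementwise product with the kernel and sum: -7·-1 + 9·-1 + -4·-1.
Output[0,1]: The receptive field on the input at this output position is [1 / 8 / -9]. Elementwise product with the kernel and sum: 1·-1 + 8·-1 + -9·-1.

2 0 7
-5 18 6
-4 1 11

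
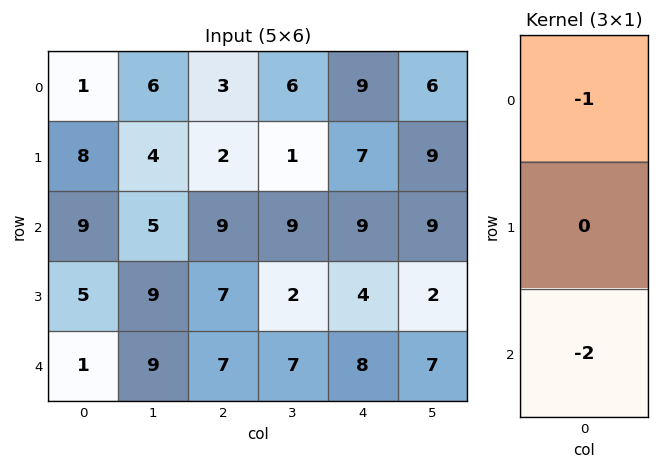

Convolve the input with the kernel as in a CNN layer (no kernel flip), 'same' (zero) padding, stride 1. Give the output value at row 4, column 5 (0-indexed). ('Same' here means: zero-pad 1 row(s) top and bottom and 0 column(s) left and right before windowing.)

-2

The receptive field on the zero-padded input at this output position is [2 / 7 / 0]. Elementwise product with the kernel and sum: 2·-1 + 0·-2.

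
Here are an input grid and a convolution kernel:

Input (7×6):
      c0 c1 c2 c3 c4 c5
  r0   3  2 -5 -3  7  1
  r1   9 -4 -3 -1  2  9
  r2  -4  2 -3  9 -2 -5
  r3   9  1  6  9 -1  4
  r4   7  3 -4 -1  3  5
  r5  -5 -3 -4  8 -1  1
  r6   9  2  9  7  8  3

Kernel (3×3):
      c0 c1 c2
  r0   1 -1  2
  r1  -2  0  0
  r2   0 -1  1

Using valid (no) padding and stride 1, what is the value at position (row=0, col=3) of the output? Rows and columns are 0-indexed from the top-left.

-9

The receptive field on the input at this output position is [-3 7 1 / -1 2 9 / 9 -2 -5]. Elementwise product with the kernel and sum: -3·1 + 7·-1 + 1·2 + -1·-2 + -2·-1 + -5·1.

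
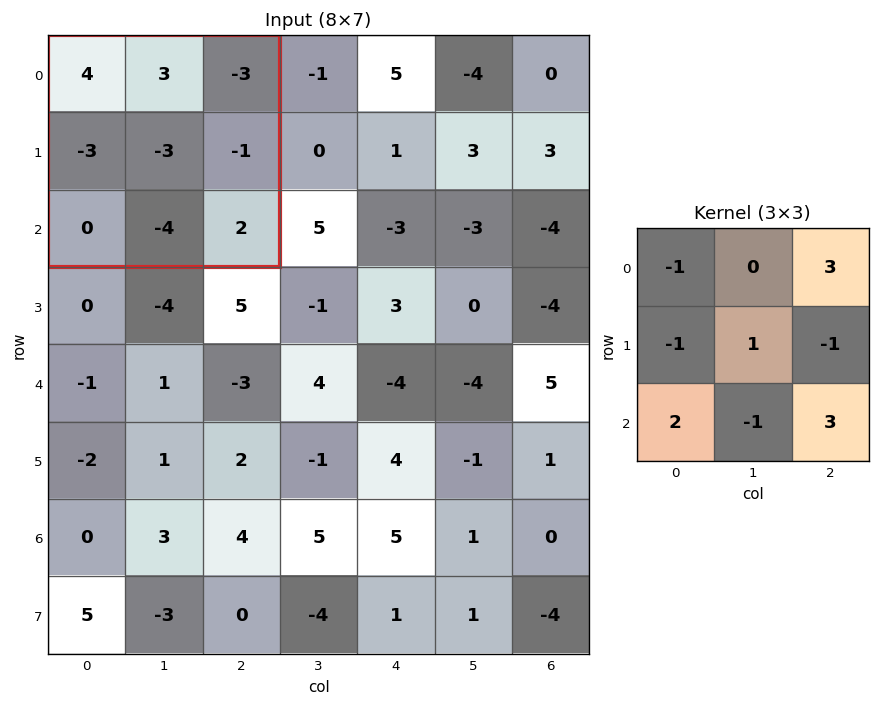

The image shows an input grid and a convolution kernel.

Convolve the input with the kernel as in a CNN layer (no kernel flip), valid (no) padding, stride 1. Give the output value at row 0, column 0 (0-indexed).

The receptive field on the input at this output position is [4 3 -3 / -3 -3 -1 / 0 -4 2]. Elementwise product with the kernel and sum: 4·-1 + -3·3 + -3·-1 + -3·1 + -1·-1 + 0·2 + -4·-1 + 2·3.

-2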